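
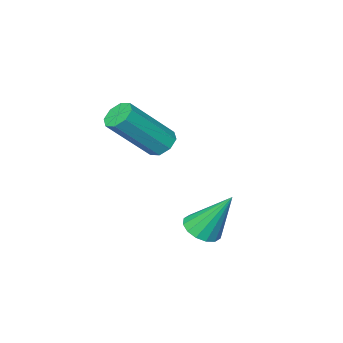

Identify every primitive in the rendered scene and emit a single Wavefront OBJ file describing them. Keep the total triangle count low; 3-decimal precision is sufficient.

v -0.982 -2.742 2.204
v -0.565 -2.813 1.807
v 0.819 -3.25 3.339
v 0.402 -3.178 3.736
v -0.593 -2.394 1.951
v 0.792 -2.831 3.483
v -0.848 -2.179 2.244
v 0.536 -2.615 3.775
v -1.182 -2.293 2.513
v 0.202 -2.73 4.044
v -1.399 -2.67 2.601
v -0.015 -3.107 4.133
v -1.372 -3.089 2.457
v 0.013 -3.526 3.989
v -1.116 -3.305 2.165
v 0.268 -3.741 3.696
v -0.782 -3.19 1.896
v 0.602 -3.627 3.427
v 0.112 0.515 0.276
v 0.67 0.302 0.559
v -0.352 1.325 1.804
v 0.75 0.605 0.422
v 0.659 0.884 0.247
v 0.422 1.064 0.08
v 0.102 1.097 -0.035
v -0.216 0.974 -0.067
v -0.445 0.728 -0.006
v -0.525 0.425 0.13
v -0.434 0.147 0.305
v -0.197 -0.033 0.473
v 0.123 -0.066 0.588
v 0.44 0.057 0.619
f 2 1 5
f 2 5 3
f 3 5 6
f 3 6 4
f 5 1 7
f 5 7 6
f 6 7 8
f 6 8 4
f 7 1 9
f 7 9 8
f 8 9 10
f 8 10 4
f 9 1 11
f 9 11 10
f 10 11 12
f 10 12 4
f 11 1 13
f 11 13 12
f 12 13 14
f 12 14 4
f 13 1 15
f 13 15 14
f 14 15 16
f 14 16 4
f 15 1 17
f 15 17 16
f 16 17 18
f 16 18 4
f 17 1 2
f 17 2 18
f 18 2 3
f 18 3 4
f 20 19 22
f 20 22 21
f 22 19 23
f 22 23 21
f 23 19 24
f 23 24 21
f 24 19 25
f 24 25 21
f 25 19 26
f 25 26 21
f 26 19 27
f 26 27 21
f 27 19 28
f 27 28 21
f 28 19 29
f 28 29 21
f 29 19 30
f 29 30 21
f 30 19 31
f 30 31 21
f 31 19 32
f 31 32 21
f 32 19 20
f 32 20 21



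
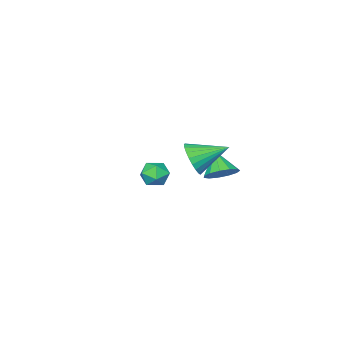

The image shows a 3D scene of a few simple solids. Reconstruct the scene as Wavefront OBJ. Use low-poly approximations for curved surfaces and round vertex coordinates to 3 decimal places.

v 2.971 2.815 0.378
v 3.509 2.996 1.038
v 1.829 3.785 1.042
v 3.589 3.241 0.818
v 3.576 3.422 0.53
v 3.47 3.51 0.22
v 3.289 3.492 -0.066
v 3.059 3.371 -0.285
v 2.816 3.166 -0.403
v 2.596 2.907 -0.402
v 2.434 2.634 -0.282
v 2.354 2.388 -0.062
v 2.367 2.208 0.225
v 2.473 2.12 0.536
v 2.654 2.137 0.822
v 2.884 2.258 1.041
v 3.127 2.464 1.158
v 3.346 2.723 1.157
v 1.447 2.973 -0.991
v 1.93 3.347 -0.49
v 1.093 2.167 -0.049
v 1.537 3.553 -0.462
v 1.115 3.575 -0.602
v 0.798 3.406 -0.865
v 0.687 3.099 -1.169
v 0.818 2.753 -1.416
v 1.148 2.477 -1.528
v 1.573 2.358 -1.47
v 1.958 2.435 -1.26
v 2.181 2.682 -0.965
v 2.17 3.022 -0.678
v -0.33 -2.12 -3.64
v 0.434 -2.17 -3.779
v -0.454 -3.35 -3.881
v 0.31 -3.4 -4.02
v 0.053 -3.269 -3.297
v 0.13 -2.51 -3.148
v -0.15 -3.01 -4.512
v -0.073 -2.251 -4.363
v 0.545 -2.72 -4.318
v 0.671 -2.88 -3.567
v -0.691 -2.64 -4.093
v -0.565 -2.8 -3.342
f 2 1 4
f 2 4 3
f 4 1 5
f 4 5 3
f 5 1 6
f 5 6 3
f 6 1 7
f 6 7 3
f 7 1 8
f 7 8 3
f 8 1 9
f 8 9 3
f 9 1 10
f 9 10 3
f 10 1 11
f 10 11 3
f 11 1 12
f 11 12 3
f 12 1 13
f 12 13 3
f 13 1 14
f 13 14 3
f 14 1 15
f 14 15 3
f 15 1 16
f 15 16 3
f 16 1 17
f 16 17 3
f 17 1 18
f 17 18 3
f 18 1 2
f 18 2 3
f 20 19 22
f 20 22 21
f 22 19 23
f 22 23 21
f 23 19 24
f 23 24 21
f 24 19 25
f 24 25 21
f 25 19 26
f 25 26 21
f 26 19 27
f 26 27 21
f 27 19 28
f 27 28 21
f 28 19 29
f 28 29 21
f 29 19 30
f 29 30 21
f 30 19 31
f 30 31 21
f 31 19 20
f 31 20 21
f 32 43 37
f 32 37 33
f 32 33 39
f 32 39 42
f 32 42 43
f 33 37 41
f 37 43 36
f 43 42 34
f 42 39 38
f 39 33 40
f 35 41 36
f 35 36 34
f 35 34 38
f 35 38 40
f 35 40 41
f 36 41 37
f 34 36 43
f 38 34 42
f 40 38 39
f 41 40 33



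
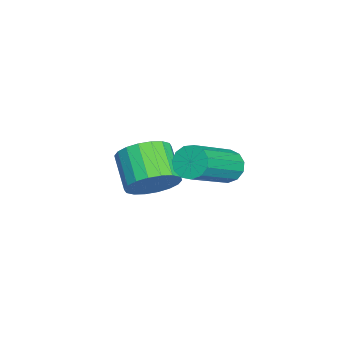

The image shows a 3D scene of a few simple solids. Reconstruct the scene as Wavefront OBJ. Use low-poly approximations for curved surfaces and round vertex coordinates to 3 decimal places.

v -2.287 -0.539 -3.614
v -1.74 -0.996 -3.048
v -2.847 -1.419 -2.32
v -3.393 -0.961 -2.886
v -1.765 -0.632 -2.874
v -2.872 -1.054 -2.146
v -1.893 -0.248 -2.846
v -3 -0.671 -2.119
v -2.099 0.077 -2.971
v -3.206 -0.345 -2.243
v -2.342 0.281 -3.223
v -3.449 -0.141 -2.495
v -2.575 0.322 -3.552
v -3.681 -0.1 -2.824
v -2.75 0.193 -3.893
v -3.856 -0.229 -3.166
v -2.833 -0.081 -4.18
v -3.94 -0.504 -3.452
v -2.808 -0.446 -4.354
v -3.915 -0.868 -3.626
v -2.68 -0.829 -4.381
v -3.787 -1.252 -3.654
v -2.474 -1.155 -4.257
v -3.581 -1.577 -3.529
v -2.231 -1.359 -4.005
v -3.338 -1.781 -3.277
v -1.999 -1.4 -3.676
v -3.105 -1.822 -2.948
v -1.824 -1.271 -3.334
v -2.93 -1.693 -2.607
v -0.836 1.78 -1.459
v -0.524 2.292 -1.433
v 0.948 1.332 -0.194
v 0.636 0.82 -0.221
v -0.74 2.298 -1.173
v 0.732 1.338 0.066
v -0.986 2.14 -1.003
v 0.486 1.18 0.236
v -1.184 1.867 -0.979
v 0.288 0.907 0.26
v -1.272 1.567 -1.107
v 0.2 0.607 0.132
v -1.221 1.334 -1.347
v 0.25 0.374 -0.108
v -1.049 1.243 -1.623
v 0.423 0.283 -0.384
v -0.808 1.323 -1.847
v 0.664 0.363 -0.608
v -0.577 1.547 -1.948
v 0.895 0.587 -0.709
v -0.427 1.846 -1.894
v 1.045 0.886 -0.655
v -0.408 2.123 -1.702
v 1.064 1.164 -0.463
f 2 1 5
f 2 5 3
f 3 5 6
f 3 6 4
f 5 1 7
f 5 7 6
f 6 7 8
f 6 8 4
f 7 1 9
f 7 9 8
f 8 9 10
f 8 10 4
f 9 1 11
f 9 11 10
f 10 11 12
f 10 12 4
f 11 1 13
f 11 13 12
f 12 13 14
f 12 14 4
f 13 1 15
f 13 15 14
f 14 15 16
f 14 16 4
f 15 1 17
f 15 17 16
f 16 17 18
f 16 18 4
f 17 1 19
f 17 19 18
f 18 19 20
f 18 20 4
f 19 1 21
f 19 21 20
f 20 21 22
f 20 22 4
f 21 1 23
f 21 23 22
f 22 23 24
f 22 24 4
f 23 1 25
f 23 25 24
f 24 25 26
f 24 26 4
f 25 1 27
f 25 27 26
f 26 27 28
f 26 28 4
f 27 1 29
f 27 29 28
f 28 29 30
f 28 30 4
f 29 1 2
f 29 2 30
f 30 2 3
f 30 3 4
f 32 31 35
f 32 35 33
f 33 35 36
f 33 36 34
f 35 31 37
f 35 37 36
f 36 37 38
f 36 38 34
f 37 31 39
f 37 39 38
f 38 39 40
f 38 40 34
f 39 31 41
f 39 41 40
f 40 41 42
f 40 42 34
f 41 31 43
f 41 43 42
f 42 43 44
f 42 44 34
f 43 31 45
f 43 45 44
f 44 45 46
f 44 46 34
f 45 31 47
f 45 47 46
f 46 47 48
f 46 48 34
f 47 31 49
f 47 49 48
f 48 49 50
f 48 50 34
f 49 31 51
f 49 51 50
f 50 51 52
f 50 52 34
f 51 31 53
f 51 53 52
f 52 53 54
f 52 54 34
f 53 31 32
f 53 32 54
f 54 32 33
f 54 33 34



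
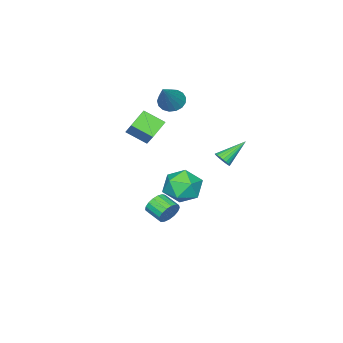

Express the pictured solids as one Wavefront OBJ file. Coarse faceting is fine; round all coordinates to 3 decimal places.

v 1.101 -0.243 -3.495
v 1.477 -0.112 -2.944
v 1.355 -1.065 -2.634
v 0.979 -1.197 -3.185
v 1.173 -0.042 -2.849
v 1.052 -0.996 -2.539
v 0.853 -0.019 -2.903
v 0.731 -0.973 -2.593
v 0.59 -0.047 -3.092
v 0.468 -1 -2.782
v 0.443 -0.12 -3.373
v 0.322 -1.073 -3.063
v 0.448 -0.221 -3.683
v 0.326 -1.174 -3.373
v 0.601 -0.327 -3.949
v 0.48 -1.281 -3.639
v 0.87 -0.414 -4.111
v 0.748 -1.368 -3.801
v 1.191 -0.462 -4.133
v 1.07 -1.416 -3.822
v 1.492 -0.46 -4.008
v 1.37 -1.413 -3.698
v 1.703 -0.408 -3.765
v 1.581 -1.361 -3.455
v 1.776 -0.318 -3.461
v 1.654 -1.272 -3.151
v 1.694 -0.211 -3.165
v 1.573 -1.165 -2.855
v 3.05 3.254 1.089
v 3.756 3.505 0.367
v 3.724 1.715 1.213
v 4.43 1.966 0.491
v 4.467 2.41 1.432
v 4.05 3.361 1.356
v 3.43 1.859 0.224
v 3.013 2.81 0.148
v 3.991 2.643 -0.167
v 4.632 2.984 0.579
v 2.848 2.236 1.001
v 3.489 2.577 1.747
v -2.925 -3.257 1.703
v -2.405 -3.694 1.385
v -1.555 -2.743 3.237
v -2.354 -3.373 1.231
v -2.433 -3.026 1.186
v -2.625 -2.732 1.259
v -2.886 -2.558 1.434
v -3.156 -2.544 1.67
v -3.373 -2.693 1.914
v -3.487 -2.972 2.109
v -3.473 -3.315 2.212
v -3.333 -3.646 2.198
v -3.1 -3.887 2.07
v -2.827 -3.984 1.858
v -2.576 -3.914 1.611
v -0.593 1.671 0.203
v -0.267 1.766 0.584
v -1.807 2.169 1.117
v -0.269 1.951 0.481
v -0.327 2.088 0.329
v -0.431 2.153 0.156
v -0.562 2.134 -0.009
v -0.699 2.036 -0.137
v -0.818 1.875 -0.207
v -0.897 1.678 -0.206
v -0.924 1.48 -0.134
v -0.894 1.316 -0.004
v -0.811 1.212 0.162
v -0.691 1.189 0.335
v -0.553 1.248 0.485
v -0.423 1.381 0.586
v -0.321 1.564 0.621
v 1.031 -3.016 1.236
v -0.008 -3.075 1.792
v 0.635 -1.989 0.603
v -0.404 -2.048 1.16
v 1.484 -2.272 2.16
v 0.445 -2.331 2.717
v 1.088 -1.245 1.528
v 0.049 -1.304 2.084
f 2 1 5
f 2 5 3
f 3 5 6
f 3 6 4
f 5 1 7
f 5 7 6
f 6 7 8
f 6 8 4
f 7 1 9
f 7 9 8
f 8 9 10
f 8 10 4
f 9 1 11
f 9 11 10
f 10 11 12
f 10 12 4
f 11 1 13
f 11 13 12
f 12 13 14
f 12 14 4
f 13 1 15
f 13 15 14
f 14 15 16
f 14 16 4
f 15 1 17
f 15 17 16
f 16 17 18
f 16 18 4
f 17 1 19
f 17 19 18
f 18 19 20
f 18 20 4
f 19 1 21
f 19 21 20
f 20 21 22
f 20 22 4
f 21 1 23
f 21 23 22
f 22 23 24
f 22 24 4
f 23 1 25
f 23 25 24
f 24 25 26
f 24 26 4
f 25 1 27
f 25 27 26
f 26 27 28
f 26 28 4
f 27 1 2
f 27 2 28
f 28 2 3
f 28 3 4
f 29 40 34
f 29 34 30
f 29 30 36
f 29 36 39
f 29 39 40
f 30 34 38
f 34 40 33
f 40 39 31
f 39 36 35
f 36 30 37
f 32 38 33
f 32 33 31
f 32 31 35
f 32 35 37
f 32 37 38
f 33 38 34
f 31 33 40
f 35 31 39
f 37 35 36
f 38 37 30
f 42 41 44
f 42 44 43
f 44 41 45
f 44 45 43
f 45 41 46
f 45 46 43
f 46 41 47
f 46 47 43
f 47 41 48
f 47 48 43
f 48 41 49
f 48 49 43
f 49 41 50
f 49 50 43
f 50 41 51
f 50 51 43
f 51 41 52
f 51 52 43
f 52 41 53
f 52 53 43
f 53 41 54
f 53 54 43
f 54 41 55
f 54 55 43
f 55 41 42
f 55 42 43
f 57 56 59
f 57 59 58
f 59 56 60
f 59 60 58
f 60 56 61
f 60 61 58
f 61 56 62
f 61 62 58
f 62 56 63
f 62 63 58
f 63 56 64
f 63 64 58
f 64 56 65
f 64 65 58
f 65 56 66
f 65 66 58
f 66 56 67
f 66 67 58
f 67 56 68
f 67 68 58
f 68 56 69
f 68 69 58
f 69 56 70
f 69 70 58
f 70 56 71
f 70 71 58
f 71 56 72
f 71 72 58
f 72 56 57
f 72 57 58
f 74 76 73
f 77 74 73
f 73 76 75
f 75 77 73
f 74 80 76
f 78 74 77
f 78 80 74
f 76 80 75
f 79 77 75
f 75 80 79
f 79 78 77
f 80 78 79



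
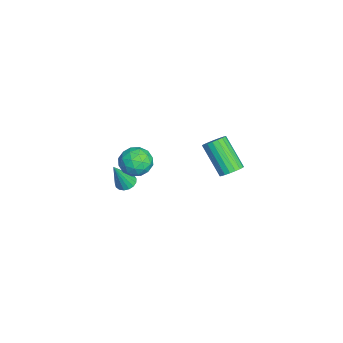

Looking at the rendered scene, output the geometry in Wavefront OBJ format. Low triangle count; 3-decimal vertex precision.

v 1.381 -0.916 2.153
v 2.053 -0.555 2.677
v 2.107 -2.225 2.123
v 2.779 -1.864 2.647
v 1.94 -2.011 3.008
v 1.491 -1.202 3.026
v 2.669 -1.578 1.774
v 2.22 -0.769 1.792
v 2.849 -0.964 2.443
v 2.398 -1.232 3.205
v 1.762 -1.548 1.595
v 1.311 -1.816 2.357
v 1.653 -0.621 2.417
v 2.507 -2.159 2.383
v 2.013 -2.246 2.594
v 2.408 -2.034 2.902
v 1.323 -1.001 2.623
v 1.718 -0.789 2.931
v 1.651 -1.644 3.125
v 2.442 -1.991 1.869
v 2.837 -1.779 2.177
v 1.752 -0.746 1.898
v 2.147 -0.534 2.206
v 2.509 -1.136 1.675
v 2.516 -0.649 2.588
v 2.943 -1.418 2.57
v 2.878 -1.25 2.057
v 2.615 -0.775 2.068
v 2.251 -0.806 3.036
v 2.678 -1.576 3.019
v 2.184 -1.662 3.23
v 1.921 -1.186 3.241
v 2.719 -1.047 2.898
v 1.482 -1.204 1.781
v 1.909 -1.974 1.764
v 2.239 -1.594 1.559
v 1.976 -1.118 1.57
v 1.217 -1.362 2.23
v 1.644 -2.131 2.212
v 1.545 -2.005 2.732
v 1.282 -1.53 2.743
v 1.441 -1.733 1.902
v 2.315 3.312 1.84
v 2.777 3.473 2.268
v 1.707 2.609 3.748
v 1.245 2.448 3.32
v 2.6 3.702 2.274
v 1.53 2.839 3.754
v 2.368 3.854 2.195
v 1.297 2.99 3.674
v 2.124 3.899 2.045
v 1.054 3.035 3.524
v 1.919 3.827 1.854
v 0.849 2.963 3.334
v 1.792 3.653 1.661
v 0.722 2.789 3.14
v 1.768 3.412 1.503
v 0.698 2.548 2.983
v 1.853 3.151 1.412
v 0.783 2.287 2.892
v 2.03 2.921 1.406
v 0.96 2.058 2.886
v 2.263 2.77 1.486
v 1.192 1.906 2.965
v 2.506 2.725 1.636
v 1.436 1.861 3.115
v 2.711 2.797 1.826
v 1.641 1.933 3.306
v 2.838 2.971 2.02
v 1.768 2.107 3.499
v 2.862 3.212 2.177
v 1.792 2.348 3.657
v -4.247 -2.109 -4.547
v -3.803 -2.452 -4.81
v -3.713 -2.731 -2.833
v -3.67 -2.192 -4.757
v -3.67 -1.913 -4.656
v -3.801 -1.679 -4.53
v -4.035 -1.544 -4.408
v -4.318 -1.538 -4.318
v -4.584 -1.663 -4.28
v -4.774 -1.89 -4.303
v -4.842 -2.168 -4.383
v -4.775 -2.432 -4.499
v -4.586 -2.622 -4.627
v -4.32 -2.695 -4.737
v -4.037 -2.634 -4.803
f 1 38 17
f 38 12 41
f 17 41 6
f 38 41 17
f 1 17 13
f 17 6 18
f 13 18 2
f 17 18 13
f 1 13 22
f 13 2 23
f 22 23 8
f 13 23 22
f 1 22 34
f 22 8 37
f 34 37 11
f 22 37 34
f 1 34 38
f 34 11 42
f 38 42 12
f 34 42 38
f 2 18 29
f 18 6 32
f 29 32 10
f 18 32 29
f 6 41 19
f 41 12 40
f 19 40 5
f 41 40 19
f 12 42 39
f 42 11 35
f 39 35 3
f 42 35 39
f 11 37 36
f 37 8 24
f 36 24 7
f 37 24 36
f 8 23 28
f 23 2 25
f 28 25 9
f 23 25 28
f 4 30 16
f 30 10 31
f 16 31 5
f 30 31 16
f 4 16 14
f 16 5 15
f 14 15 3
f 16 15 14
f 4 14 21
f 14 3 20
f 21 20 7
f 14 20 21
f 4 21 26
f 21 7 27
f 26 27 9
f 21 27 26
f 4 26 30
f 26 9 33
f 30 33 10
f 26 33 30
f 5 31 19
f 31 10 32
f 19 32 6
f 31 32 19
f 3 15 39
f 15 5 40
f 39 40 12
f 15 40 39
f 7 20 36
f 20 3 35
f 36 35 11
f 20 35 36
f 9 27 28
f 27 7 24
f 28 24 8
f 27 24 28
f 10 33 29
f 33 9 25
f 29 25 2
f 33 25 29
f 44 43 47
f 44 47 45
f 45 47 48
f 45 48 46
f 47 43 49
f 47 49 48
f 48 49 50
f 48 50 46
f 49 43 51
f 49 51 50
f 50 51 52
f 50 52 46
f 51 43 53
f 51 53 52
f 52 53 54
f 52 54 46
f 53 43 55
f 53 55 54
f 54 55 56
f 54 56 46
f 55 43 57
f 55 57 56
f 56 57 58
f 56 58 46
f 57 43 59
f 57 59 58
f 58 59 60
f 58 60 46
f 59 43 61
f 59 61 60
f 60 61 62
f 60 62 46
f 61 43 63
f 61 63 62
f 62 63 64
f 62 64 46
f 63 43 65
f 63 65 64
f 64 65 66
f 64 66 46
f 65 43 67
f 65 67 66
f 66 67 68
f 66 68 46
f 67 43 69
f 67 69 68
f 68 69 70
f 68 70 46
f 69 43 71
f 69 71 70
f 70 71 72
f 70 72 46
f 71 43 44
f 71 44 72
f 72 44 45
f 72 45 46
f 74 73 76
f 74 76 75
f 76 73 77
f 76 77 75
f 77 73 78
f 77 78 75
f 78 73 79
f 78 79 75
f 79 73 80
f 79 80 75
f 80 73 81
f 80 81 75
f 81 73 82
f 81 82 75
f 82 73 83
f 82 83 75
f 83 73 84
f 83 84 75
f 84 73 85
f 84 85 75
f 85 73 86
f 85 86 75
f 86 73 87
f 86 87 75
f 87 73 74
f 87 74 75



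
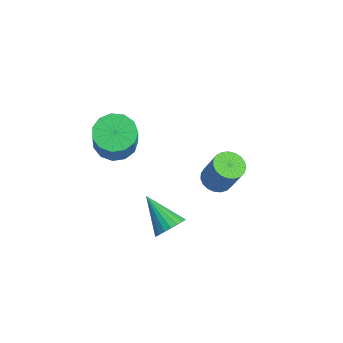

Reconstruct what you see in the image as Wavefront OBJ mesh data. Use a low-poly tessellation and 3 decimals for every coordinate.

v -2.343 0.369 -2.111
v -1.792 0.537 -2.389
v -1.185 0.759 -1.046
v -1.737 0.591 -0.769
v -1.918 0.771 -2.37
v -1.311 0.992 -1.028
v -2.117 0.935 -2.307
v -1.51 1.157 -0.965
v -2.356 1.001 -2.21
v -1.749 1.223 -0.868
v -2.593 0.958 -2.096
v -1.986 1.18 -0.754
v -2.786 0.814 -1.985
v -2.179 1.036 -0.642
v -2.903 0.592 -1.895
v -2.296 0.814 -0.553
v -2.923 0.332 -1.843
v -2.316 0.554 -0.5
v -2.843 0.078 -1.837
v -2.236 0.3 -0.495
v -2.677 -0.125 -1.879
v -2.07 0.097 -0.536
v -2.453 -0.243 -1.961
v -1.846 -0.021 -0.618
v -2.21 -0.255 -2.069
v -1.603 -0.034 -0.726
v -1.99 -0.159 -2.184
v -1.383 0.062 -0.841
v -1.831 0.028 -2.286
v -1.224 0.25 -0.944
v -1.761 0.274 -2.359
v -1.154 0.496 -1.016
v 0.645 -2.826 -0.803
v 0.985 -2.729 -0.27
v -0.605 -3.214 0.063
v 0.88 -2.488 -0.313
v 0.735 -2.306 -0.442
v 0.574 -2.214 -0.633
v 0.425 -2.227 -0.853
v 0.315 -2.345 -1.065
v 0.262 -2.545 -1.231
v 0.275 -2.794 -1.324
v 0.352 -3.049 -1.327
v 0.48 -3.265 -1.239
v 0.636 -3.406 -1.075
v 0.794 -3.446 -0.865
v 0.927 -3.379 -0.644
v 1.01 -3.216 -0.451
v 1.031 -2.986 -0.318
v -4.355 -2.848 -0.355
v -3.633 -2.762 -0.776
v -2.584 -3.187 0.933
v -3.305 -3.272 1.355
v -3.739 -2.334 -0.605
v -2.69 -2.758 1.104
v -4.041 -2.069 -0.354
v -2.991 -2.493 1.355
v -4.442 -2.051 -0.103
v -3.392 -2.475 1.606
v -4.815 -2.286 0.068
v -3.766 -2.71 1.777
v -5.042 -2.7 0.104
v -3.993 -3.124 1.814
v -5.051 -3.16 -0.004
v -4.002 -3.584 1.705
v -4.839 -3.522 -0.224
v -3.79 -3.946 1.485
v -4.473 -3.669 -0.486
v -3.424 -4.093 1.223
v -4.07 -3.556 -0.705
v -3.02 -3.98 1.004
v -3.756 -3.218 -0.814
v -2.707 -3.642 0.895
f 2 1 5
f 2 5 3
f 3 5 6
f 3 6 4
f 5 1 7
f 5 7 6
f 6 7 8
f 6 8 4
f 7 1 9
f 7 9 8
f 8 9 10
f 8 10 4
f 9 1 11
f 9 11 10
f 10 11 12
f 10 12 4
f 11 1 13
f 11 13 12
f 12 13 14
f 12 14 4
f 13 1 15
f 13 15 14
f 14 15 16
f 14 16 4
f 15 1 17
f 15 17 16
f 16 17 18
f 16 18 4
f 17 1 19
f 17 19 18
f 18 19 20
f 18 20 4
f 19 1 21
f 19 21 20
f 20 21 22
f 20 22 4
f 21 1 23
f 21 23 22
f 22 23 24
f 22 24 4
f 23 1 25
f 23 25 24
f 24 25 26
f 24 26 4
f 25 1 27
f 25 27 26
f 26 27 28
f 26 28 4
f 27 1 29
f 27 29 28
f 28 29 30
f 28 30 4
f 29 1 31
f 29 31 30
f 30 31 32
f 30 32 4
f 31 1 2
f 31 2 32
f 32 2 3
f 32 3 4
f 34 33 36
f 34 36 35
f 36 33 37
f 36 37 35
f 37 33 38
f 37 38 35
f 38 33 39
f 38 39 35
f 39 33 40
f 39 40 35
f 40 33 41
f 40 41 35
f 41 33 42
f 41 42 35
f 42 33 43
f 42 43 35
f 43 33 44
f 43 44 35
f 44 33 45
f 44 45 35
f 45 33 46
f 45 46 35
f 46 33 47
f 46 47 35
f 47 33 48
f 47 48 35
f 48 33 49
f 48 49 35
f 49 33 34
f 49 34 35
f 51 50 54
f 51 54 52
f 52 54 55
f 52 55 53
f 54 50 56
f 54 56 55
f 55 56 57
f 55 57 53
f 56 50 58
f 56 58 57
f 57 58 59
f 57 59 53
f 58 50 60
f 58 60 59
f 59 60 61
f 59 61 53
f 60 50 62
f 60 62 61
f 61 62 63
f 61 63 53
f 62 50 64
f 62 64 63
f 63 64 65
f 63 65 53
f 64 50 66
f 64 66 65
f 65 66 67
f 65 67 53
f 66 50 68
f 66 68 67
f 67 68 69
f 67 69 53
f 68 50 70
f 68 70 69
f 69 70 71
f 69 71 53
f 70 50 72
f 70 72 71
f 71 72 73
f 71 73 53
f 72 50 51
f 72 51 73
f 73 51 52
f 73 52 53



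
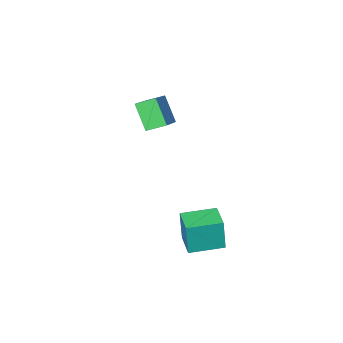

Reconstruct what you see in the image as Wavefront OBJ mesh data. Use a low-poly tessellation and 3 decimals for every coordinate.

v -1.884 1.903 -3.814
v -1.787 1.841 -1.987
v -1.297 3.251 -3.799
v -1.2 3.189 -1.972
v -0.2 1.171 -3.928
v -0.103 1.109 -2.101
v 0.387 2.519 -3.913
v 0.484 2.457 -2.086
v -3.033 -4.363 2.259
v -1.704 -3.234 3.175
v -2.969 -3.319 0.88
v -1.64 -2.19 1.797
v -2.2 -4.99 1.823
v -0.871 -3.861 2.74
v -2.136 -3.946 0.445
v -0.807 -2.817 1.361
f 2 4 1
f 5 2 1
f 1 4 3
f 3 5 1
f 2 8 4
f 6 2 5
f 6 8 2
f 4 8 3
f 7 5 3
f 3 8 7
f 7 6 5
f 8 6 7
f 10 12 9
f 13 10 9
f 9 12 11
f 11 13 9
f 10 16 12
f 14 10 13
f 14 16 10
f 12 16 11
f 15 13 11
f 11 16 15
f 15 14 13
f 16 14 15



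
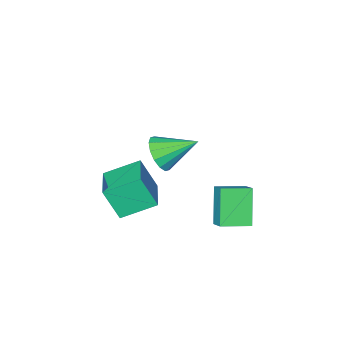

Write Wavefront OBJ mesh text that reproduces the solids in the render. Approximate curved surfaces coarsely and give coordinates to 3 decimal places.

v 0.875 1.557 2.858
v 1.319 1.34 3.704
v -0.375 2.683 3.802
v 1.56 1.752 3.531
v 1.617 2.111 3.177
v 1.475 2.322 2.738
v 1.172 2.328 2.331
v 0.79 2.127 2.065
v 0.43 1.773 2.011
v 0.19 1.361 2.185
v 0.133 1.002 2.538
v 0.275 0.791 2.977
v 0.578 0.785 3.384
v 0.96 0.986 3.65
v -4.142 1.554 -2.173
v -3.827 2.404 -1.55
v -3.361 2.496 -3.855
v -3.046 3.346 -3.232
v -2.794 0.874 -1.928
v -2.479 1.724 -1.305
v -2.013 1.816 -3.61
v -1.698 2.666 -2.987
v -1.145 -1.297 -2.489
v -0.697 -1.998 -0.848
v 0.047 0.306 -2.129
v 0.495 -0.395 -0.488
v 0.345 -2.225 -3.292
v 0.793 -2.926 -1.651
v 1.537 -0.622 -2.932
v 1.985 -1.323 -1.291
f 2 1 4
f 2 4 3
f 4 1 5
f 4 5 3
f 5 1 6
f 5 6 3
f 6 1 7
f 6 7 3
f 7 1 8
f 7 8 3
f 8 1 9
f 8 9 3
f 9 1 10
f 9 10 3
f 10 1 11
f 10 11 3
f 11 1 12
f 11 12 3
f 12 1 13
f 12 13 3
f 13 1 14
f 13 14 3
f 14 1 2
f 14 2 3
f 16 18 15
f 19 16 15
f 15 18 17
f 17 19 15
f 16 22 18
f 20 16 19
f 20 22 16
f 18 22 17
f 21 19 17
f 17 22 21
f 21 20 19
f 22 20 21
f 24 26 23
f 27 24 23
f 23 26 25
f 25 27 23
f 24 30 26
f 28 24 27
f 28 30 24
f 26 30 25
f 29 27 25
f 25 30 29
f 29 28 27
f 30 28 29



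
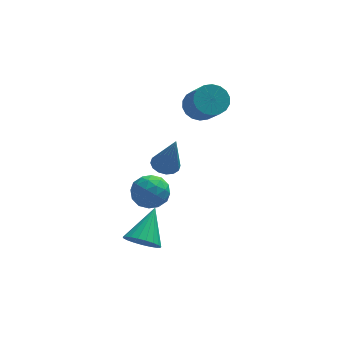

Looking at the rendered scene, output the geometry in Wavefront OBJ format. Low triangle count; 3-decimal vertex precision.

v 0.704 0.225 1.262
v 1.357 0.587 1.196
v 1.176 -0.245 3.338
v 1.105 0.857 1.314
v 0.744 0.957 1.419
v 0.374 0.862 1.482
v 0.091 0.595 1.485
v -0.027 0.23 1.43
v 0.05 -0.137 1.329
v 0.303 -0.407 1.21
v 0.663 -0.507 1.106
v 1.034 -0.412 1.043
v 1.317 -0.145 1.039
v 1.435 0.22 1.095
v 2.893 4.438 2.273
v 3.561 4.049 1.721
v 3.955 2.573 3.234
v 3.287 2.962 3.787
v 3.778 4.336 1.943
v 4.172 2.86 3.457
v 3.82 4.642 2.232
v 4.214 3.166 3.745
v 3.678 4.908 2.528
v 4.072 3.432 4.041
v 3.381 5.081 2.774
v 3.775 3.605 4.287
v 2.987 5.127 2.921
v 3.381 3.651 4.434
v 2.575 5.036 2.939
v 2.968 3.56 4.453
v 2.225 4.827 2.826
v 2.619 3.351 4.339
v 2.008 4.54 2.603
v 2.402 3.064 4.117
v 1.966 4.234 2.315
v 2.36 2.758 3.828
v 2.108 3.968 2.019
v 2.502 2.492 3.532
v 2.405 3.795 1.773
v 2.799 2.319 3.286
v 2.799 3.749 1.626
v 3.193 2.273 3.139
v 3.212 3.84 1.607
v 3.605 2.364 3.121
v 0.017 3.477 -2.621
v 0.777 2.951 -2.056
v -0.477 1.969 -3.364
v 0.283 1.443 -2.799
v -0.576 1.862 -2.291
v -0.271 2.794 -1.831
v 0.571 2.126 -3.589
v 0.876 3.058 -3.129
v 1.119 2.116 -2.655
v 0.41 1.952 -1.852
v -0.11 2.968 -3.568
v -0.819 2.804 -2.765
v 0.44 3.347 -2.273
v -0.14 1.573 -3.147
v -0.645 1.82 -2.848
v -0.198 1.51 -2.516
v -0.176 3.254 -2.141
v 0.271 2.945 -1.809
v -0.524 2.305 -1.947
v 0.029 1.975 -3.611
v 0.476 1.666 -3.279
v 0.498 3.41 -2.904
v 0.945 3.1 -2.572
v 0.824 2.615 -3.473
v 1.088 2.546 -2.293
v 0.798 1.66 -2.73
v 0.967 2.061 -3.194
v 1.146 2.609 -2.924
v 0.671 2.45 -1.822
v 0.381 1.564 -2.259
v -0.124 1.81 -1.959
v 0.055 2.358 -1.689
v 0.873 1.959 -2.173
v -0.081 3.356 -3.161
v -0.371 2.47 -3.598
v 0.245 2.562 -3.731
v 0.424 3.11 -3.461
v -0.498 3.26 -2.69
v -0.788 2.374 -3.127
v -0.846 2.311 -2.496
v -0.667 2.859 -2.226
v -0.573 2.961 -3.247
v -0.7 -2.442 -2.289
v -0.289 -2.013 -3.056
v 0.08 -0.938 -1.031
v -0.651 -1.835 -3.044
v -1.021 -1.762 -2.902
v -1.336 -1.807 -2.654
v -1.541 -1.961 -2.342
v -1.6 -2.199 -2.022
v -1.504 -2.478 -1.747
v -1.268 -2.751 -1.567
v -0.935 -2.971 -1.511
v -0.561 -3.099 -1.59
v -0.21 -3.114 -1.789
v 0.055 -3.012 -2.075
v 0.19 -2.812 -2.398
v 0.171 -2.548 -2.703
v 0.002 -2.265 -2.935
f 2 1 4
f 2 4 3
f 4 1 5
f 4 5 3
f 5 1 6
f 5 6 3
f 6 1 7
f 6 7 3
f 7 1 8
f 7 8 3
f 8 1 9
f 8 9 3
f 9 1 10
f 9 10 3
f 10 1 11
f 10 11 3
f 11 1 12
f 11 12 3
f 12 1 13
f 12 13 3
f 13 1 14
f 13 14 3
f 14 1 2
f 14 2 3
f 16 15 19
f 16 19 17
f 17 19 20
f 17 20 18
f 19 15 21
f 19 21 20
f 20 21 22
f 20 22 18
f 21 15 23
f 21 23 22
f 22 23 24
f 22 24 18
f 23 15 25
f 23 25 24
f 24 25 26
f 24 26 18
f 25 15 27
f 25 27 26
f 26 27 28
f 26 28 18
f 27 15 29
f 27 29 28
f 28 29 30
f 28 30 18
f 29 15 31
f 29 31 30
f 30 31 32
f 30 32 18
f 31 15 33
f 31 33 32
f 32 33 34
f 32 34 18
f 33 15 35
f 33 35 34
f 34 35 36
f 34 36 18
f 35 15 37
f 35 37 36
f 36 37 38
f 36 38 18
f 37 15 39
f 37 39 38
f 38 39 40
f 38 40 18
f 39 15 41
f 39 41 40
f 40 41 42
f 40 42 18
f 41 15 43
f 41 43 42
f 42 43 44
f 42 44 18
f 43 15 16
f 43 16 44
f 44 16 17
f 44 17 18
f 45 82 61
f 82 56 85
f 61 85 50
f 82 85 61
f 45 61 57
f 61 50 62
f 57 62 46
f 61 62 57
f 45 57 66
f 57 46 67
f 66 67 52
f 57 67 66
f 45 66 78
f 66 52 81
f 78 81 55
f 66 81 78
f 45 78 82
f 78 55 86
f 82 86 56
f 78 86 82
f 46 62 73
f 62 50 76
f 73 76 54
f 62 76 73
f 50 85 63
f 85 56 84
f 63 84 49
f 85 84 63
f 56 86 83
f 86 55 79
f 83 79 47
f 86 79 83
f 55 81 80
f 81 52 68
f 80 68 51
f 81 68 80
f 52 67 72
f 67 46 69
f 72 69 53
f 67 69 72
f 48 74 60
f 74 54 75
f 60 75 49
f 74 75 60
f 48 60 58
f 60 49 59
f 58 59 47
f 60 59 58
f 48 58 65
f 58 47 64
f 65 64 51
f 58 64 65
f 48 65 70
f 65 51 71
f 70 71 53
f 65 71 70
f 48 70 74
f 70 53 77
f 74 77 54
f 70 77 74
f 49 75 63
f 75 54 76
f 63 76 50
f 75 76 63
f 47 59 83
f 59 49 84
f 83 84 56
f 59 84 83
f 51 64 80
f 64 47 79
f 80 79 55
f 64 79 80
f 53 71 72
f 71 51 68
f 72 68 52
f 71 68 72
f 54 77 73
f 77 53 69
f 73 69 46
f 77 69 73
f 88 87 90
f 88 90 89
f 90 87 91
f 90 91 89
f 91 87 92
f 91 92 89
f 92 87 93
f 92 93 89
f 93 87 94
f 93 94 89
f 94 87 95
f 94 95 89
f 95 87 96
f 95 96 89
f 96 87 97
f 96 97 89
f 97 87 98
f 97 98 89
f 98 87 99
f 98 99 89
f 99 87 100
f 99 100 89
f 100 87 101
f 100 101 89
f 101 87 102
f 101 102 89
f 102 87 103
f 102 103 89
f 103 87 88
f 103 88 89



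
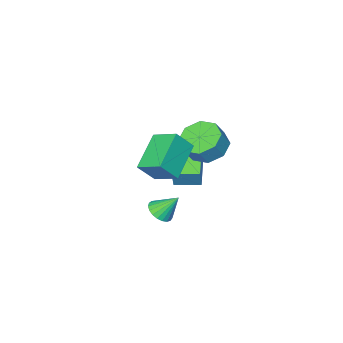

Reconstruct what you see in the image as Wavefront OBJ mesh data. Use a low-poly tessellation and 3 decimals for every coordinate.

v 1.255 -2.436 -3.1
v 1.547 -2.929 -2.648
v 0.685 -1.764 -2
v 1.766 -2.719 -2.663
v 1.897 -2.46 -2.754
v 1.916 -2.197 -2.904
v 1.821 -1.976 -3.089
v 1.628 -1.834 -3.275
v 1.371 -1.796 -3.431
v 1.093 -1.869 -3.53
v 0.844 -2.04 -3.555
v 0.665 -2.279 -3.501
v 0.588 -2.546 -3.378
v 0.627 -2.793 -3.207
v 0.774 -2.979 -3.017
v 1.004 -3.071 -2.842
v 1.278 -3.053 -2.712
v -1.485 -4.659 -1.57
v -1.172 -4.4 -0.505
v -2.468 -3.735 -1.504
v -2.154 -3.477 -0.439
v -0.186 -3.223 -2.301
v 0.128 -2.965 -1.236
v -1.168 -2.3 -2.235
v -0.855 -2.041 -1.17
v -0.617 -1.149 1.394
v 0.298 -1.189 0.802
v 0.891 -1.13 1.714
v -0.023 -1.091 2.306
v 0.031 -0.408 0.925
v 0.624 -0.349 1.838
v -0.615 -0.061 1.323
v -0.022 -0.003 2.236
v -1.262 -0.352 1.762
v -0.669 -0.294 2.675
v -1.531 -1.11 1.986
v -0.938 -1.051 2.898
v -1.264 -1.891 1.862
v -0.671 -1.832 2.775
v -0.618 -2.237 1.464
v -0.025 -2.179 2.377
v 0.029 -1.946 1.025
v 0.622 -1.888 1.938
v 1.928 -0.806 2.661
v 2.699 -1.095 3.64
v 1.63 0.474 3.274
v 2.401 0.184 4.254
v 3.539 0.056 1.646
v 4.31 -0.234 2.626
v 3.241 1.335 2.26
v 4.012 1.046 3.239
f 2 1 4
f 2 4 3
f 4 1 5
f 4 5 3
f 5 1 6
f 5 6 3
f 6 1 7
f 6 7 3
f 7 1 8
f 7 8 3
f 8 1 9
f 8 9 3
f 9 1 10
f 9 10 3
f 10 1 11
f 10 11 3
f 11 1 12
f 11 12 3
f 12 1 13
f 12 13 3
f 13 1 14
f 13 14 3
f 14 1 15
f 14 15 3
f 15 1 16
f 15 16 3
f 16 1 17
f 16 17 3
f 17 1 2
f 17 2 3
f 19 21 18
f 22 19 18
f 18 21 20
f 20 22 18
f 19 25 21
f 23 19 22
f 23 25 19
f 21 25 20
f 24 22 20
f 20 25 24
f 24 23 22
f 25 23 24
f 27 26 30
f 27 30 28
f 28 30 31
f 28 31 29
f 30 26 32
f 30 32 31
f 31 32 33
f 31 33 29
f 32 26 34
f 32 34 33
f 33 34 35
f 33 35 29
f 34 26 36
f 34 36 35
f 35 36 37
f 35 37 29
f 36 26 38
f 36 38 37
f 37 38 39
f 37 39 29
f 38 26 40
f 38 40 39
f 39 40 41
f 39 41 29
f 40 26 42
f 40 42 41
f 41 42 43
f 41 43 29
f 42 26 27
f 42 27 43
f 43 27 28
f 43 28 29
f 45 47 44
f 48 45 44
f 44 47 46
f 46 48 44
f 45 51 47
f 49 45 48
f 49 51 45
f 47 51 46
f 50 48 46
f 46 51 50
f 50 49 48
f 51 49 50



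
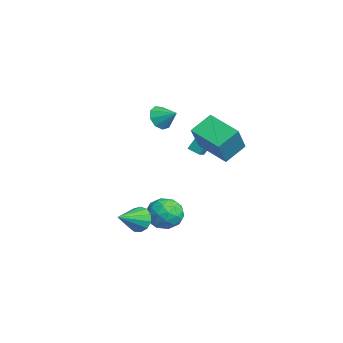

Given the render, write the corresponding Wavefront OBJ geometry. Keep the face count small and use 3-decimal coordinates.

v 2.169 0.509 1.645
v 1.694 1.683 2.467
v 3.759 1.599 1.008
v 3.283 2.773 1.831
v 3.317 -0.193 3.309
v 2.841 0.981 4.132
v 4.906 0.897 2.673
v 4.431 2.071 3.495
v -2.092 0.927 -0.472
v -2.247 2.009 1.262
v -2.711 1.343 -0.787
v -2.867 2.425 0.947
v -1.573 1.475 -0.767
v -1.729 2.557 0.967
v -2.193 1.891 -1.082
v -2.348 2.973 0.652
v -0.409 -0.975 2.782
v 0.24 -1.432 2.479
v 0.369 -0.265 3.378
v 0.118 -0.994 2.116
v -0.25 -0.547 2.065
v -0.693 -0.3 2.35
v -1.003 -0.369 2.837
v -1.035 -0.721 3.298
v -0.775 -1.192 3.518
v -0.343 -1.561 3.394
v 0.058 -1.656 2.984
v 0.431 -0.915 -3.148
v 1.422 -0.424 -2.945
v 1.178 -1.856 -4.515
v 2.169 -1.365 -4.312
v 1.744 -2.101 -3.575
v 1.282 -1.519 -2.73
v 1.318 -0.761 -4.73
v 0.856 -0.179 -3.885
v 1.97 -0.328 -3.922
v 2.234 -1.157 -3.208
v 0.366 -1.123 -4.252
v 0.63 -1.952 -3.538
v 0.861 -0.587 -2.926
v 1.739 -1.693 -4.534
v 1.489 -2.126 -4.1
v 2.072 -1.837 -3.981
v 0.779 -1.231 -2.8
v 1.361 -0.942 -2.68
v 1.551 -1.928 -3.051
v 1.239 -1.338 -4.78
v 1.821 -1.049 -4.66
v 0.528 -0.443 -3.479
v 1.111 -0.154 -3.36
v 1.049 -0.352 -4.409
v 1.766 -0.242 -3.381
v 2.205 -0.795 -4.185
v 1.704 -0.44 -4.431
v 1.433 -0.098 -3.934
v 1.921 -0.729 -2.962
v 2.36 -1.282 -3.765
v 2.11 -1.715 -3.332
v 1.839 -1.373 -2.835
v 2.243 -0.673 -3.536
v 0.24 -0.998 -3.695
v 0.679 -1.551 -4.498
v 0.761 -0.907 -4.625
v 0.49 -0.565 -4.128
v 0.395 -1.485 -3.275
v 0.834 -2.038 -4.079
v 1.167 -2.182 -3.526
v 0.896 -1.84 -3.029
v 0.357 -1.607 -3.924
v 1.177 -2.529 -4.088
v 1.611 -1.973 -3.561
v 2.003 -3.871 -3.352
v 1.195 -2.097 -3.321
v 0.773 -2.358 -3.325
v 0.48 -2.673 -3.571
v 0.408 -2.943 -3.981
v 0.58 -3.08 -4.425
v 0.942 -3.043 -4.762
v 1.378 -2.842 -4.885
v 1.751 -2.542 -4.755
v 1.941 -2.237 -4.414
v 1.889 -2.025 -3.968
f 2 4 1
f 5 2 1
f 1 4 3
f 3 5 1
f 2 8 4
f 6 2 5
f 6 8 2
f 4 8 3
f 7 5 3
f 3 8 7
f 7 6 5
f 8 6 7
f 10 12 9
f 13 10 9
f 9 12 11
f 11 13 9
f 10 16 12
f 14 10 13
f 14 16 10
f 12 16 11
f 15 13 11
f 11 16 15
f 15 14 13
f 16 14 15
f 18 17 20
f 18 20 19
f 20 17 21
f 20 21 19
f 21 17 22
f 21 22 19
f 22 17 23
f 22 23 19
f 23 17 24
f 23 24 19
f 24 17 25
f 24 25 19
f 25 17 26
f 25 26 19
f 26 17 27
f 26 27 19
f 27 17 18
f 27 18 19
f 28 65 44
f 65 39 68
f 44 68 33
f 65 68 44
f 28 44 40
f 44 33 45
f 40 45 29
f 44 45 40
f 28 40 49
f 40 29 50
f 49 50 35
f 40 50 49
f 28 49 61
f 49 35 64
f 61 64 38
f 49 64 61
f 28 61 65
f 61 38 69
f 65 69 39
f 61 69 65
f 29 45 56
f 45 33 59
f 56 59 37
f 45 59 56
f 33 68 46
f 68 39 67
f 46 67 32
f 68 67 46
f 39 69 66
f 69 38 62
f 66 62 30
f 69 62 66
f 38 64 63
f 64 35 51
f 63 51 34
f 64 51 63
f 35 50 55
f 50 29 52
f 55 52 36
f 50 52 55
f 31 57 43
f 57 37 58
f 43 58 32
f 57 58 43
f 31 43 41
f 43 32 42
f 41 42 30
f 43 42 41
f 31 41 48
f 41 30 47
f 48 47 34
f 41 47 48
f 31 48 53
f 48 34 54
f 53 54 36
f 48 54 53
f 31 53 57
f 53 36 60
f 57 60 37
f 53 60 57
f 32 58 46
f 58 37 59
f 46 59 33
f 58 59 46
f 30 42 66
f 42 32 67
f 66 67 39
f 42 67 66
f 34 47 63
f 47 30 62
f 63 62 38
f 47 62 63
f 36 54 55
f 54 34 51
f 55 51 35
f 54 51 55
f 37 60 56
f 60 36 52
f 56 52 29
f 60 52 56
f 71 70 73
f 71 73 72
f 73 70 74
f 73 74 72
f 74 70 75
f 74 75 72
f 75 70 76
f 75 76 72
f 76 70 77
f 76 77 72
f 77 70 78
f 77 78 72
f 78 70 79
f 78 79 72
f 79 70 80
f 79 80 72
f 80 70 81
f 80 81 72
f 81 70 82
f 81 82 72
f 82 70 71
f 82 71 72



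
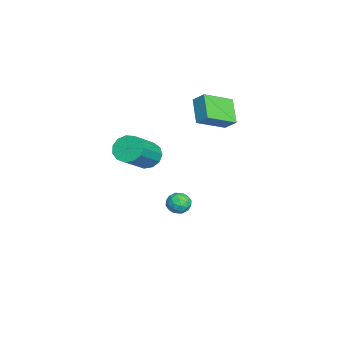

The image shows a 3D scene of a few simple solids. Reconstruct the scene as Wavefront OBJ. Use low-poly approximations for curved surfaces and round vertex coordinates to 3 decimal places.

v 2.997 -2.109 2.325
v 3.58 -1.794 1.842
v 5.126 -2.617 3.172
v 4.543 -2.931 3.655
v 3.482 -1.469 2.156
v 5.029 -2.292 3.486
v 3.23 -1.348 2.524
v 4.777 -2.171 3.854
v 2.904 -1.468 2.828
v 4.451 -2.291 4.159
v 2.608 -1.791 2.973
v 4.154 -2.614 4.304
v 2.434 -2.215 2.912
v 3.981 -3.038 4.243
v 2.44 -2.606 2.664
v 3.987 -3.429 3.995
v 2.622 -2.838 2.309
v 4.169 -3.661 3.64
v 2.923 -2.839 1.959
v 4.47 -3.661 3.289
v 3.248 -2.608 1.724
v 4.794 -3.43 3.055
v 3.492 -2.218 1.681
v 5.039 -3.041 3.011
v 0.074 -0.457 -2.832
v 0.707 -0.252 -3.065
v 0.573 -1.048 -1.995
v 1.206 -0.843 -2.228
v 0.771 -0.374 -1.934
v 0.462 -0.009 -2.451
v 0.818 -1.291 -2.609
v 0.509 -0.926 -3.126
v 1.166 -0.768 -2.927
v 1.137 -0.202 -2.51
v 0.143 -1.098 -2.55
v 0.114 -0.532 -2.133
v 0.347 -0.303 -3.022
v 0.933 -0.997 -2.038
v 0.677 -0.722 -1.865
v 1.049 -0.602 -2.002
v 0.203 -0.159 -2.661
v 0.575 -0.039 -2.798
v 0.612 -0.111 -2.133
v 0.705 -1.261 -2.262
v 1.077 -1.141 -2.399
v 0.231 -0.698 -3.058
v 0.603 -0.578 -3.195
v 0.668 -1.189 -2.927
v 0.989 -0.486 -3.078
v 1.282 -0.833 -2.586
v 1.054 -1.096 -2.81
v 0.873 -0.882 -3.114
v 0.972 -0.153 -2.833
v 1.265 -0.5 -2.34
v 1.009 -0.224 -2.168
v 0.828 -0.01 -2.472
v 1.242 -0.456 -2.752
v 0.015 -0.8 -2.72
v 0.308 -1.147 -2.227
v 0.452 -1.29 -2.588
v 0.271 -1.076 -2.892
v -0.002 -0.467 -2.474
v 0.291 -0.814 -1.982
v 0.407 -0.418 -1.946
v 0.226 -0.204 -2.25
v 0.038 -0.844 -2.308
v 0.917 0.224 3.475
v -0.31 0.019 4.448
v 0.041 1.64 2.668
v -1.186 1.435 3.641
v 1.286 0.785 4.059
v 0.059 0.58 5.032
v 0.41 2.201 3.252
v -0.817 1.996 4.225
f 2 1 5
f 2 5 3
f 3 5 6
f 3 6 4
f 5 1 7
f 5 7 6
f 6 7 8
f 6 8 4
f 7 1 9
f 7 9 8
f 8 9 10
f 8 10 4
f 9 1 11
f 9 11 10
f 10 11 12
f 10 12 4
f 11 1 13
f 11 13 12
f 12 13 14
f 12 14 4
f 13 1 15
f 13 15 14
f 14 15 16
f 14 16 4
f 15 1 17
f 15 17 16
f 16 17 18
f 16 18 4
f 17 1 19
f 17 19 18
f 18 19 20
f 18 20 4
f 19 1 21
f 19 21 20
f 20 21 22
f 20 22 4
f 21 1 23
f 21 23 22
f 22 23 24
f 22 24 4
f 23 1 2
f 23 2 24
f 24 2 3
f 24 3 4
f 25 62 41
f 62 36 65
f 41 65 30
f 62 65 41
f 25 41 37
f 41 30 42
f 37 42 26
f 41 42 37
f 25 37 46
f 37 26 47
f 46 47 32
f 37 47 46
f 25 46 58
f 46 32 61
f 58 61 35
f 46 61 58
f 25 58 62
f 58 35 66
f 62 66 36
f 58 66 62
f 26 42 53
f 42 30 56
f 53 56 34
f 42 56 53
f 30 65 43
f 65 36 64
f 43 64 29
f 65 64 43
f 36 66 63
f 66 35 59
f 63 59 27
f 66 59 63
f 35 61 60
f 61 32 48
f 60 48 31
f 61 48 60
f 32 47 52
f 47 26 49
f 52 49 33
f 47 49 52
f 28 54 40
f 54 34 55
f 40 55 29
f 54 55 40
f 28 40 38
f 40 29 39
f 38 39 27
f 40 39 38
f 28 38 45
f 38 27 44
f 45 44 31
f 38 44 45
f 28 45 50
f 45 31 51
f 50 51 33
f 45 51 50
f 28 50 54
f 50 33 57
f 54 57 34
f 50 57 54
f 29 55 43
f 55 34 56
f 43 56 30
f 55 56 43
f 27 39 63
f 39 29 64
f 63 64 36
f 39 64 63
f 31 44 60
f 44 27 59
f 60 59 35
f 44 59 60
f 33 51 52
f 51 31 48
f 52 48 32
f 51 48 52
f 34 57 53
f 57 33 49
f 53 49 26
f 57 49 53
f 68 70 67
f 71 68 67
f 67 70 69
f 69 71 67
f 68 74 70
f 72 68 71
f 72 74 68
f 70 74 69
f 73 71 69
f 69 74 73
f 73 72 71
f 74 72 73



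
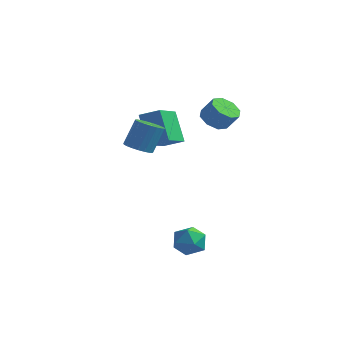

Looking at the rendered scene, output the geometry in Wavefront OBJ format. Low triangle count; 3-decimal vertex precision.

v -3.368 3.571 2.21
v -3.246 1.673 3.075
v -2.322 3.843 2.657
v -2.199 1.944 3.522
v -2.481 2.876 0.558
v -2.358 0.977 1.423
v -1.434 3.147 1.005
v -1.312 1.249 1.87
v 0.39 2.819 3.076
v 0.853 3.449 2.717
v 1.513 3.491 3.646
v 1.05 2.861 4.004
v 0.345 3.677 3.068
v 1.006 3.72 3.996
v -0.137 3.403 3.424
v 0.524 3.446 4.352
v -0.31 2.787 3.575
v 0.351 2.829 4.503
v -0.073 2.189 3.434
v 0.587 2.231 4.363
v 0.434 1.96 3.084
v 1.095 2.003 4.012
v 0.916 2.234 2.728
v 1.577 2.277 3.656
v 1.089 2.851 2.577
v 1.75 2.893 3.505
v 1.788 -2.095 -1.931
v 2.273 -1.925 -2.726
v 1.607 -3.555 -2.354
v 2.092 -3.385 -3.149
v 2.535 -3.375 -2.313
v 2.647 -2.473 -2.052
v 1.233 -3.007 -3.028
v 1.345 -2.105 -2.767
v 1.93 -2.489 -3.404
v 2.735 -2.716 -2.962
v 1.145 -2.764 -2.118
v 1.95 -2.991 -1.676
v -0.839 -2.693 3.065
v -0.229 -2.345 2.776
v 0.069 -1.698 4.186
v -0.541 -2.047 4.475
v -0.456 -2.131 2.726
v -0.158 -1.484 4.136
v -0.75 -2.015 2.735
v -0.452 -1.368 4.145
v -1.059 -2.016 2.8
v -0.761 -1.369 4.211
v -1.33 -2.134 2.912
v -1.032 -1.487 4.322
v -1.516 -2.349 3.05
v -1.218 -1.702 4.46
v -1.585 -2.623 3.19
v -1.287 -1.976 4.601
v -1.525 -2.91 3.309
v -1.227 -2.263 4.72
v -1.347 -3.159 3.386
v -1.049 -2.512 4.796
v -1.08 -3.328 3.407
v -0.782 -2.681 4.817
v -0.772 -3.387 3.369
v -0.474 -2.74 4.779
v -0.476 -3.326 3.278
v -0.178 -2.679 4.688
v -0.242 -3.156 3.151
v 0.056 -2.509 4.561
v -0.111 -2.906 3.008
v 0.187 -2.259 4.419
v -0.107 -2.619 2.876
v 0.191 -1.972 4.286
f 2 4 1
f 5 2 1
f 1 4 3
f 3 5 1
f 2 8 4
f 6 2 5
f 6 8 2
f 4 8 3
f 7 5 3
f 3 8 7
f 7 6 5
f 8 6 7
f 10 9 13
f 10 13 11
f 11 13 14
f 11 14 12
f 13 9 15
f 13 15 14
f 14 15 16
f 14 16 12
f 15 9 17
f 15 17 16
f 16 17 18
f 16 18 12
f 17 9 19
f 17 19 18
f 18 19 20
f 18 20 12
f 19 9 21
f 19 21 20
f 20 21 22
f 20 22 12
f 21 9 23
f 21 23 22
f 22 23 24
f 22 24 12
f 23 9 25
f 23 25 24
f 24 25 26
f 24 26 12
f 25 9 10
f 25 10 26
f 26 10 11
f 26 11 12
f 27 38 32
f 27 32 28
f 27 28 34
f 27 34 37
f 27 37 38
f 28 32 36
f 32 38 31
f 38 37 29
f 37 34 33
f 34 28 35
f 30 36 31
f 30 31 29
f 30 29 33
f 30 33 35
f 30 35 36
f 31 36 32
f 29 31 38
f 33 29 37
f 35 33 34
f 36 35 28
f 40 39 43
f 40 43 41
f 41 43 44
f 41 44 42
f 43 39 45
f 43 45 44
f 44 45 46
f 44 46 42
f 45 39 47
f 45 47 46
f 46 47 48
f 46 48 42
f 47 39 49
f 47 49 48
f 48 49 50
f 48 50 42
f 49 39 51
f 49 51 50
f 50 51 52
f 50 52 42
f 51 39 53
f 51 53 52
f 52 53 54
f 52 54 42
f 53 39 55
f 53 55 54
f 54 55 56
f 54 56 42
f 55 39 57
f 55 57 56
f 56 57 58
f 56 58 42
f 57 39 59
f 57 59 58
f 58 59 60
f 58 60 42
f 59 39 61
f 59 61 60
f 60 61 62
f 60 62 42
f 61 39 63
f 61 63 62
f 62 63 64
f 62 64 42
f 63 39 65
f 63 65 64
f 64 65 66
f 64 66 42
f 65 39 67
f 65 67 66
f 66 67 68
f 66 68 42
f 67 39 69
f 67 69 68
f 68 69 70
f 68 70 42
f 69 39 40
f 69 40 70
f 70 40 41
f 70 41 42



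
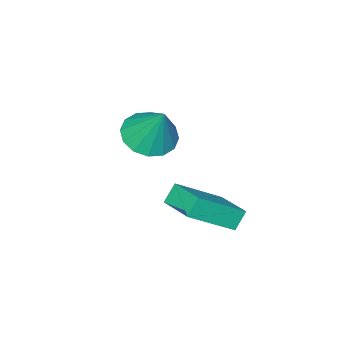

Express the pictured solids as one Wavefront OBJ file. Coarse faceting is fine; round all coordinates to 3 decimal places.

v -2.903 -3.55 2.869
v -2.167 -4.215 3.144
v -2.717 -2.69 4.451
v -1.909 -3.819 2.898
v -1.918 -3.35 2.644
v -2.191 -2.934 2.451
v -2.655 -2.684 2.369
v -3.185 -2.666 2.422
v -3.64 -2.884 2.594
v -3.897 -3.281 2.84
v -3.888 -3.75 3.094
v -3.616 -4.165 3.287
v -3.152 -4.415 3.369
v -2.622 -4.434 3.316
v -2.932 -0.301 1.361
v -1.396 -0.976 2.607
v -2.56 1.081 1.65
v -1.024 0.406 2.897
v -2.416 -0.306 0.723
v -0.88 -0.981 1.97
v -2.044 1.076 1.013
v -0.508 0.401 2.259
f 2 1 4
f 2 4 3
f 4 1 5
f 4 5 3
f 5 1 6
f 5 6 3
f 6 1 7
f 6 7 3
f 7 1 8
f 7 8 3
f 8 1 9
f 8 9 3
f 9 1 10
f 9 10 3
f 10 1 11
f 10 11 3
f 11 1 12
f 11 12 3
f 12 1 13
f 12 13 3
f 13 1 14
f 13 14 3
f 14 1 2
f 14 2 3
f 16 18 15
f 19 16 15
f 15 18 17
f 17 19 15
f 16 22 18
f 20 16 19
f 20 22 16
f 18 22 17
f 21 19 17
f 17 22 21
f 21 20 19
f 22 20 21



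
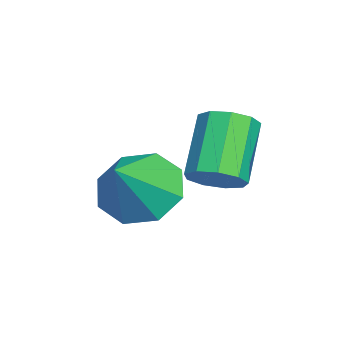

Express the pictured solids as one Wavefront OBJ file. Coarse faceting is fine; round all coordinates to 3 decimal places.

v -2.485 0.545 2.691
v -2.117 0.167 3.104
v -3.247 0.376 4.302
v -3.615 0.755 3.889
v -1.994 0.607 3.143
v -3.124 0.816 4.341
v -2.101 1.018 2.971
v -3.231 1.227 4.169
v -2.387 1.208 2.668
v -3.517 1.417 3.865
v -2.719 1.088 2.375
v -3.849 1.297 3.573
v -2.942 0.714 2.231
v -4.072 0.923 3.429
v -2.95 0.261 2.302
v -4.08 0.471 3.5
v -2.741 -0.058 2.555
v -3.871 0.151 3.753
v -2.412 -0.096 2.872
v -3.542 0.114 4.069
v -3.566 -1.1 1.849
v -2.845 -0.65 1.285
v -2.474 -1.52 2.911
v -3.164 -0.164 1.806
v -3.719 -0.226 2.352
v -4.184 -0.8 2.604
v -4.287 -1.55 2.413
v -3.968 -2.036 1.893
v -3.414 -1.974 1.347
v -2.949 -1.4 1.095
f 2 1 5
f 2 5 3
f 3 5 6
f 3 6 4
f 5 1 7
f 5 7 6
f 6 7 8
f 6 8 4
f 7 1 9
f 7 9 8
f 8 9 10
f 8 10 4
f 9 1 11
f 9 11 10
f 10 11 12
f 10 12 4
f 11 1 13
f 11 13 12
f 12 13 14
f 12 14 4
f 13 1 15
f 13 15 14
f 14 15 16
f 14 16 4
f 15 1 17
f 15 17 16
f 16 17 18
f 16 18 4
f 17 1 19
f 17 19 18
f 18 19 20
f 18 20 4
f 19 1 2
f 19 2 20
f 20 2 3
f 20 3 4
f 22 21 24
f 22 24 23
f 24 21 25
f 24 25 23
f 25 21 26
f 25 26 23
f 26 21 27
f 26 27 23
f 27 21 28
f 27 28 23
f 28 21 29
f 28 29 23
f 29 21 30
f 29 30 23
f 30 21 22
f 30 22 23



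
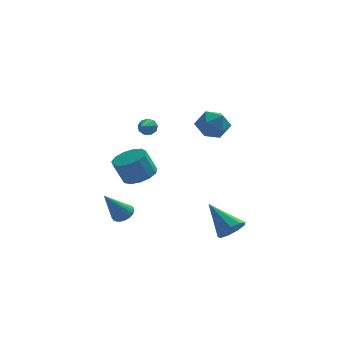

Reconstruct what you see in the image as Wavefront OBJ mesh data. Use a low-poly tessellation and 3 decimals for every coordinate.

v 3.493 -3.517 -2.722
v 3.897 -3.867 -2.049
v 2.307 -2.343 -1.398
v 4.181 -3.383 -2.224
v 4.143 -2.961 -2.632
v 3.801 -2.799 -3.083
v 3.314 -2.973 -3.364
v 2.911 -3.402 -3.345
v 2.781 -3.884 -3.034
v 2.983 -4.194 -2.578
v 3.424 -4.188 -2.188
v -0.933 1.579 2.51
v -0.759 1.333 2.038
v -1.267 0.381 3.01
v -0.47 1.357 2.288
v -0.397 1.484 2.642
v -0.575 1.656 2.934
v -0.921 1.792 3.028
v -1.272 1.828 2.879
v -1.465 1.747 2.558
v -1.409 1.588 2.214
v -1.13 1.424 2.009
v -1.439 3.616 -1.97
v -0.868 2.76 -1.82
v -1.47 2.608 -0.4
v -2.041 3.464 -0.55
v -0.543 3.21 -1.634
v -1.145 3.058 -0.213
v -0.502 3.789 -1.554
v -1.103 3.637 -0.134
v -0.758 4.313 -1.607
v -1.36 4.161 -0.187
v -1.231 4.616 -1.775
v -1.833 4.464 -0.355
v -1.77 4.601 -2.005
v -2.372 4.45 -0.585
v -2.204 4.274 -2.224
v -2.805 4.122 -0.803
v -2.395 3.737 -2.362
v -2.997 3.586 -0.942
v -2.282 3.162 -2.376
v -2.884 3.011 -0.956
v -1.902 2.731 -2.261
v -2.504 2.58 -0.841
v -1.375 2.581 -2.054
v -1.977 2.429 -0.633
v 2.856 2.258 2.286
v 3.494 1.536 2.68
v 1.526 1.384 2.84
v 2.164 0.662 3.234
v 2.126 1.611 3.66
v 2.948 2.151 3.318
v 2.072 0.769 2.202
v 2.894 1.309 1.86
v 3.01 0.616 2.628
v 3.043 1.136 3.529
v 1.977 1.784 1.991
v 2.01 2.304 2.892
v -2.064 -2.99 -1.805
v -1.674 -2.629 -1.413
v -2.976 -3.75 -0.195
v -1.886 -2.46 -1.454
v -2.129 -2.382 -1.555
v -2.361 -2.41 -1.699
v -2.542 -2.538 -1.861
v -2.64 -2.743 -2.014
v -2.638 -2.992 -2.131
v -2.537 -3.24 -2.191
v -2.355 -3.445 -2.184
v -2.122 -3.571 -2.112
v -1.879 -3.596 -1.987
v -1.668 -3.517 -1.83
v -1.526 -3.347 -1.669
v -1.477 -3.114 -1.531
v -1.529 -2.86 -1.441
f 2 1 4
f 2 4 3
f 4 1 5
f 4 5 3
f 5 1 6
f 5 6 3
f 6 1 7
f 6 7 3
f 7 1 8
f 7 8 3
f 8 1 9
f 8 9 3
f 9 1 10
f 9 10 3
f 10 1 11
f 10 11 3
f 11 1 2
f 11 2 3
f 13 12 15
f 13 15 14
f 15 12 16
f 15 16 14
f 16 12 17
f 16 17 14
f 17 12 18
f 17 18 14
f 18 12 19
f 18 19 14
f 19 12 20
f 19 20 14
f 20 12 21
f 20 21 14
f 21 12 22
f 21 22 14
f 22 12 13
f 22 13 14
f 24 23 27
f 24 27 25
f 25 27 28
f 25 28 26
f 27 23 29
f 27 29 28
f 28 29 30
f 28 30 26
f 29 23 31
f 29 31 30
f 30 31 32
f 30 32 26
f 31 23 33
f 31 33 32
f 32 33 34
f 32 34 26
f 33 23 35
f 33 35 34
f 34 35 36
f 34 36 26
f 35 23 37
f 35 37 36
f 36 37 38
f 36 38 26
f 37 23 39
f 37 39 38
f 38 39 40
f 38 40 26
f 39 23 41
f 39 41 40
f 40 41 42
f 40 42 26
f 41 23 43
f 41 43 42
f 42 43 44
f 42 44 26
f 43 23 45
f 43 45 44
f 44 45 46
f 44 46 26
f 45 23 24
f 45 24 46
f 46 24 25
f 46 25 26
f 47 58 52
f 47 52 48
f 47 48 54
f 47 54 57
f 47 57 58
f 48 52 56
f 52 58 51
f 58 57 49
f 57 54 53
f 54 48 55
f 50 56 51
f 50 51 49
f 50 49 53
f 50 53 55
f 50 55 56
f 51 56 52
f 49 51 58
f 53 49 57
f 55 53 54
f 56 55 48
f 60 59 62
f 60 62 61
f 62 59 63
f 62 63 61
f 63 59 64
f 63 64 61
f 64 59 65
f 64 65 61
f 65 59 66
f 65 66 61
f 66 59 67
f 66 67 61
f 67 59 68
f 67 68 61
f 68 59 69
f 68 69 61
f 69 59 70
f 69 70 61
f 70 59 71
f 70 71 61
f 71 59 72
f 71 72 61
f 72 59 73
f 72 73 61
f 73 59 74
f 73 74 61
f 74 59 75
f 74 75 61
f 75 59 60
f 75 60 61



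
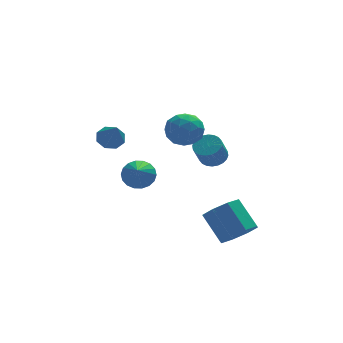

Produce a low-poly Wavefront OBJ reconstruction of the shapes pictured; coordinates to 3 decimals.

v -3.597 1.605 2.445
v -3.195 2.057 2.836
v -3.563 0.475 3.715
v -3.735 2.131 2.917
v -4.194 1.897 2.721
v -4.304 1.492 2.364
v -3.999 1.153 2.054
v -3.459 1.079 1.973
v -3 1.312 2.169
v -2.891 1.717 2.526
v 2.103 3.65 -0.866
v 2.579 4.077 -0.474
v 2.092 3.577 0.659
v 1.617 3.15 0.266
v 2.347 4.254 -0.495
v 1.86 3.755 0.638
v 2.078 4.34 -0.573
v 1.591 3.84 0.56
v 1.813 4.32 -0.695
v 1.326 3.82 0.437
v 1.592 4.198 -0.844
v 1.106 3.698 0.289
v 1.449 3.993 -0.996
v 0.963 3.493 0.137
v 1.406 3.736 -1.128
v 0.919 3.236 0.004
v 1.469 3.465 -1.22
v 0.982 2.965 -0.088
v 1.628 3.223 -1.259
v 1.141 2.723 -0.126
v 1.86 3.045 -1.238
v 1.373 2.546 -0.105
v 2.129 2.96 -1.16
v 1.642 2.46 -0.027
v 2.394 2.98 -1.037
v 1.907 2.48 0.095
v 2.614 3.102 -0.889
v 2.128 2.602 0.244
v 2.757 3.307 -0.737
v 2.271 2.807 0.396
v 2.801 3.564 -0.604
v 2.314 3.064 0.528
v 2.738 3.835 -0.512
v 2.251 3.335 0.62
v 1.354 -2.844 -2.397
v 2.346 -2.571 -2.25
v 1.839 -1.362 -1.076
v 0.846 -1.636 -1.223
v 1.998 -2.152 -2.831
v 1.49 -0.944 -1.656
v 1.272 -2.14 -3.158
v 0.765 -0.931 -1.983
v 0.594 -2.539 -3.039
v 0.087 -1.331 -1.865
v 0.361 -3.118 -2.544
v -0.146 -1.909 -1.37
v 0.71 -3.536 -1.964
v 0.202 -2.328 -0.789
v 1.435 -3.549 -1.637
v 0.928 -2.34 -0.462
v 2.113 -3.149 -1.755
v 1.606 -1.941 -0.581
v -1.475 -0.256 3.765
v -0.816 0.416 4.098
v -0.284 -1.056 3.022
v 0.375 -0.384 3.355
v -0.065 -1.011 3.995
v -0.801 -0.517 4.455
v -0.299 -0.123 2.665
v -1.035 0.371 3.125
v -0.089 0.498 3.419
v 0.056 -0.051 4.24
v -1.156 -0.589 2.88
v -1.011 -1.138 3.701
v -1.25 0.15 3.997
v 0.15 -0.79 3.123
v -0.109 -1.159 3.499
v 0.279 -0.764 3.695
v -1.242 -0.398 4.207
v -0.854 -0.003 4.402
v -0.413 -0.842 4.342
v -0.246 -0.637 2.718
v 0.142 -0.242 2.913
v -1.379 0.124 3.425
v -0.991 0.519 3.621
v -0.687 0.202 2.778
v -0.435 0.594 3.793
v 0.265 0.123 3.356
v -0.131 0.277 2.951
v -0.564 0.567 3.221
v -0.35 0.271 4.276
v 0.35 -0.199 3.839
v 0.091 -0.568 4.216
v -0.342 -0.277 4.486
v 0.077 0.319 3.877
v -1.45 -0.441 3.281
v -0.75 -0.911 2.844
v -0.758 -0.363 2.634
v -1.191 -0.072 2.904
v -1.365 -0.763 3.764
v -0.665 -1.234 3.327
v -0.536 -1.207 3.899
v -0.969 -0.917 4.169
v -1.177 -0.959 3.243
v -2.224 1.721 -0.381
v -1.874 2.158 0.259
v -2.636 0.439 0.721
v -2.233 2.277 0.263
v -2.591 2.285 0.139
v -2.875 2.182 -0.088
v -3.031 1.988 -0.373
v -3.027 1.74 -0.659
v -2.863 1.489 -0.89
v -2.574 1.284 -1.02
v -2.214 1.166 -1.024
v -1.857 1.157 -0.9
v -1.572 1.26 -0.673
v -1.417 1.455 -0.389
v -1.421 1.702 -0.102
v -1.584 1.953 0.129
f 2 1 4
f 2 4 3
f 4 1 5
f 4 5 3
f 5 1 6
f 5 6 3
f 6 1 7
f 6 7 3
f 7 1 8
f 7 8 3
f 8 1 9
f 8 9 3
f 9 1 10
f 9 10 3
f 10 1 2
f 10 2 3
f 12 11 15
f 12 15 13
f 13 15 16
f 13 16 14
f 15 11 17
f 15 17 16
f 16 17 18
f 16 18 14
f 17 11 19
f 17 19 18
f 18 19 20
f 18 20 14
f 19 11 21
f 19 21 20
f 20 21 22
f 20 22 14
f 21 11 23
f 21 23 22
f 22 23 24
f 22 24 14
f 23 11 25
f 23 25 24
f 24 25 26
f 24 26 14
f 25 11 27
f 25 27 26
f 26 27 28
f 26 28 14
f 27 11 29
f 27 29 28
f 28 29 30
f 28 30 14
f 29 11 31
f 29 31 30
f 30 31 32
f 30 32 14
f 31 11 33
f 31 33 32
f 32 33 34
f 32 34 14
f 33 11 35
f 33 35 34
f 34 35 36
f 34 36 14
f 35 11 37
f 35 37 36
f 36 37 38
f 36 38 14
f 37 11 39
f 37 39 38
f 38 39 40
f 38 40 14
f 39 11 41
f 39 41 40
f 40 41 42
f 40 42 14
f 41 11 43
f 41 43 42
f 42 43 44
f 42 44 14
f 43 11 12
f 43 12 44
f 44 12 13
f 44 13 14
f 46 45 49
f 46 49 47
f 47 49 50
f 47 50 48
f 49 45 51
f 49 51 50
f 50 51 52
f 50 52 48
f 51 45 53
f 51 53 52
f 52 53 54
f 52 54 48
f 53 45 55
f 53 55 54
f 54 55 56
f 54 56 48
f 55 45 57
f 55 57 56
f 56 57 58
f 56 58 48
f 57 45 59
f 57 59 58
f 58 59 60
f 58 60 48
f 59 45 61
f 59 61 60
f 60 61 62
f 60 62 48
f 61 45 46
f 61 46 62
f 62 46 47
f 62 47 48
f 63 100 79
f 100 74 103
f 79 103 68
f 100 103 79
f 63 79 75
f 79 68 80
f 75 80 64
f 79 80 75
f 63 75 84
f 75 64 85
f 84 85 70
f 75 85 84
f 63 84 96
f 84 70 99
f 96 99 73
f 84 99 96
f 63 96 100
f 96 73 104
f 100 104 74
f 96 104 100
f 64 80 91
f 80 68 94
f 91 94 72
f 80 94 91
f 68 103 81
f 103 74 102
f 81 102 67
f 103 102 81
f 74 104 101
f 104 73 97
f 101 97 65
f 104 97 101
f 73 99 98
f 99 70 86
f 98 86 69
f 99 86 98
f 70 85 90
f 85 64 87
f 90 87 71
f 85 87 90
f 66 92 78
f 92 72 93
f 78 93 67
f 92 93 78
f 66 78 76
f 78 67 77
f 76 77 65
f 78 77 76
f 66 76 83
f 76 65 82
f 83 82 69
f 76 82 83
f 66 83 88
f 83 69 89
f 88 89 71
f 83 89 88
f 66 88 92
f 88 71 95
f 92 95 72
f 88 95 92
f 67 93 81
f 93 72 94
f 81 94 68
f 93 94 81
f 65 77 101
f 77 67 102
f 101 102 74
f 77 102 101
f 69 82 98
f 82 65 97
f 98 97 73
f 82 97 98
f 71 89 90
f 89 69 86
f 90 86 70
f 89 86 90
f 72 95 91
f 95 71 87
f 91 87 64
f 95 87 91
f 106 105 108
f 106 108 107
f 108 105 109
f 108 109 107
f 109 105 110
f 109 110 107
f 110 105 111
f 110 111 107
f 111 105 112
f 111 112 107
f 112 105 113
f 112 113 107
f 113 105 114
f 113 114 107
f 114 105 115
f 114 115 107
f 115 105 116
f 115 116 107
f 116 105 117
f 116 117 107
f 117 105 118
f 117 118 107
f 118 105 119
f 118 119 107
f 119 105 120
f 119 120 107
f 120 105 106
f 120 106 107



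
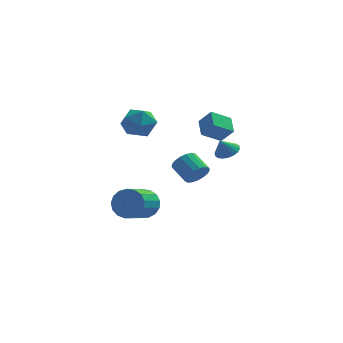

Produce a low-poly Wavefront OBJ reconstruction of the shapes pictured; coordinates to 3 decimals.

v -1.749 0.19 -2.217
v -1.042 0.177 -1.511
v -1.784 -1.383 -0.796
v -2.491 -1.37 -1.503
v -1.394 0.435 -1.315
v -2.137 -1.125 -0.6
v -1.828 0.636 -1.326
v -2.571 -0.924 -0.611
v -2.244 0.736 -1.541
v -2.987 -0.825 -0.827
v -2.547 0.71 -1.911
v -3.289 -0.851 -1.197
v -2.666 0.565 -2.352
v -3.408 -0.995 -1.637
v -2.576 0.334 -2.761
v -3.318 -1.226 -2.046
v -2.296 0.071 -3.046
v -3.038 -1.49 -2.331
v -1.89 -0.166 -3.141
v -2.633 -1.726 -2.426
v -1.453 -0.32 -3.025
v -2.195 -1.881 -2.31
v -1.083 -0.358 -2.723
v -1.825 -1.919 -2.008
v -0.866 -0.27 -2.306
v -1.608 -1.831 -1.591
v -0.851 -0.077 -1.868
v -1.593 -1.638 -1.153
v 1.993 0.808 3.441
v 1.827 1.888 4.005
v 1.309 1.144 2.593
v 1.143 2.225 3.157
v 3.057 1.315 2.783
v 2.891 2.396 3.347
v 2.373 1.652 1.935
v 2.207 2.732 2.499
v -2.675 4.489 3.114
v -1.564 4.636 2.877
v -2.796 3.224 1.763
v -1.685 3.371 1.526
v -1.999 2.872 2.508
v -1.924 3.653 3.343
v -2.436 4.207 1.297
v -2.361 4.988 2.132
v -1.416 4.462 1.753
v -1.146 3.637 2.502
v -3.214 4.223 2.138
v -2.944 3.398 2.887
v 2.7 2.958 0.639
v 3.195 3.391 1.001
v 2.3 2.662 1.541
v 2.936 3.597 0.953
v 2.631 3.676 0.844
v 2.34 3.613 0.694
v 2.12 3.421 0.533
v 2.015 3.136 0.393
v 2.045 2.817 0.302
v 2.206 2.525 0.278
v 2.464 2.319 0.325
v 2.769 2.24 0.434
v 3.061 2.303 0.584
v 3.281 2.495 0.745
v 3.386 2.779 0.885
v 3.355 3.099 0.976
v 1.217 -3.407 1.581
v 1.752 -2.876 1.484
v 1.038 -2.042 2.123
v 0.503 -2.573 2.219
v 1.537 -2.837 1.193
v 0.823 -2.003 1.832
v 1.249 -2.928 0.991
v 0.535 -2.094 1.63
v 0.953 -3.13 0.924
v 0.24 -2.296 1.563
v 0.718 -3.394 1.007
v 0.005 -2.56 1.646
v 0.597 -3.662 1.222
v -0.116 -2.828 1.861
v 0.618 -3.871 1.519
v -0.095 -3.037 2.157
v 0.776 -3.974 1.83
v 0.063 -3.14 2.468
v 1.036 -3.947 2.084
v 0.322 -3.113 2.722
v 1.336 -3.796 2.222
v 0.623 -2.962 2.861
v 1.609 -3.556 2.214
v 0.896 -2.722 2.853
v 1.793 -3.282 2.061
v 1.079 -2.448 2.699
v 1.844 -3.037 1.797
v 1.13 -2.202 2.436
f 2 1 5
f 2 5 3
f 3 5 6
f 3 6 4
f 5 1 7
f 5 7 6
f 6 7 8
f 6 8 4
f 7 1 9
f 7 9 8
f 8 9 10
f 8 10 4
f 9 1 11
f 9 11 10
f 10 11 12
f 10 12 4
f 11 1 13
f 11 13 12
f 12 13 14
f 12 14 4
f 13 1 15
f 13 15 14
f 14 15 16
f 14 16 4
f 15 1 17
f 15 17 16
f 16 17 18
f 16 18 4
f 17 1 19
f 17 19 18
f 18 19 20
f 18 20 4
f 19 1 21
f 19 21 20
f 20 21 22
f 20 22 4
f 21 1 23
f 21 23 22
f 22 23 24
f 22 24 4
f 23 1 25
f 23 25 24
f 24 25 26
f 24 26 4
f 25 1 27
f 25 27 26
f 26 27 28
f 26 28 4
f 27 1 2
f 27 2 28
f 28 2 3
f 28 3 4
f 30 32 29
f 33 30 29
f 29 32 31
f 31 33 29
f 30 36 32
f 34 30 33
f 34 36 30
f 32 36 31
f 35 33 31
f 31 36 35
f 35 34 33
f 36 34 35
f 37 48 42
f 37 42 38
f 37 38 44
f 37 44 47
f 37 47 48
f 38 42 46
f 42 48 41
f 48 47 39
f 47 44 43
f 44 38 45
f 40 46 41
f 40 41 39
f 40 39 43
f 40 43 45
f 40 45 46
f 41 46 42
f 39 41 48
f 43 39 47
f 45 43 44
f 46 45 38
f 50 49 52
f 50 52 51
f 52 49 53
f 52 53 51
f 53 49 54
f 53 54 51
f 54 49 55
f 54 55 51
f 55 49 56
f 55 56 51
f 56 49 57
f 56 57 51
f 57 49 58
f 57 58 51
f 58 49 59
f 58 59 51
f 59 49 60
f 59 60 51
f 60 49 61
f 60 61 51
f 61 49 62
f 61 62 51
f 62 49 63
f 62 63 51
f 63 49 64
f 63 64 51
f 64 49 50
f 64 50 51
f 66 65 69
f 66 69 67
f 67 69 70
f 67 70 68
f 69 65 71
f 69 71 70
f 70 71 72
f 70 72 68
f 71 65 73
f 71 73 72
f 72 73 74
f 72 74 68
f 73 65 75
f 73 75 74
f 74 75 76
f 74 76 68
f 75 65 77
f 75 77 76
f 76 77 78
f 76 78 68
f 77 65 79
f 77 79 78
f 78 79 80
f 78 80 68
f 79 65 81
f 79 81 80
f 80 81 82
f 80 82 68
f 81 65 83
f 81 83 82
f 82 83 84
f 82 84 68
f 83 65 85
f 83 85 84
f 84 85 86
f 84 86 68
f 85 65 87
f 85 87 86
f 86 87 88
f 86 88 68
f 87 65 89
f 87 89 88
f 88 89 90
f 88 90 68
f 89 65 91
f 89 91 90
f 90 91 92
f 90 92 68
f 91 65 66
f 91 66 92
f 92 66 67
f 92 67 68



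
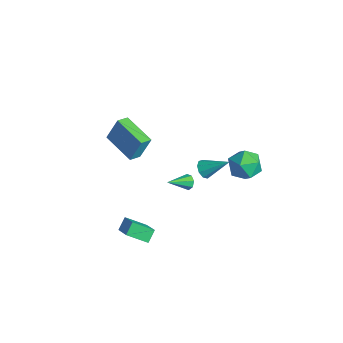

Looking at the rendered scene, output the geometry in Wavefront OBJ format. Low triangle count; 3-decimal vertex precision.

v -0.744 0.805 -2.278
v -0.366 0.629 -2.589
v -0.756 -0.525 -1.542
v -0.224 0.808 -2.263
v -0.386 0.985 -1.946
v -0.758 1.057 -1.823
v -1.121 0.981 -1.966
v -1.263 0.802 -2.292
v -1.101 0.625 -2.61
v -0.729 0.553 -2.733
v -0.665 4.143 -1.176
v -0.1 4.498 -2.056
v 0.78 3.262 -0.604
v 1.345 3.617 -1.484
v 1.045 4.33 -0.696
v 0.152 4.874 -1.049
v 0.528 2.886 -1.611
v -0.365 3.43 -1.964
v 0.637 3.721 -2.324
v 0.957 4.613 -1.759
v -0.277 3.147 -0.901
v 0.043 4.039 -0.336
v 0.864 -3.206 -3.69
v 0.169 -4.18 -3.044
v 0.552 -2.621 -3.142
v -0.142 -3.595 -2.496
v 2.182 -3.465 -2.664
v 1.488 -4.439 -2.018
v 1.871 -2.88 -2.116
v 1.176 -3.854 -1.47
v -4.084 -2.468 0.743
v -3.876 -1.853 2.183
v -4.27 -1.724 0.452
v -4.063 -1.109 1.893
v -2.057 -2.131 0.307
v -1.85 -1.516 1.748
v -2.244 -1.387 0.017
v -2.036 -0.772 1.457
v -1.739 2.49 -2.959
v -1.234 2.108 -3.053
v -0.741 3.55 -1.901
v -1.244 2.422 -3.358
v -1.486 2.767 -3.477
v -1.846 2.983 -3.352
v -2.156 2.968 -3.044
v -2.272 2.729 -2.696
v -2.138 2.378 -2.47
v -1.818 2.08 -2.473
v -1.461 1.973 -2.704
f 2 1 4
f 2 4 3
f 4 1 5
f 4 5 3
f 5 1 6
f 5 6 3
f 6 1 7
f 6 7 3
f 7 1 8
f 7 8 3
f 8 1 9
f 8 9 3
f 9 1 10
f 9 10 3
f 10 1 2
f 10 2 3
f 11 22 16
f 11 16 12
f 11 12 18
f 11 18 21
f 11 21 22
f 12 16 20
f 16 22 15
f 22 21 13
f 21 18 17
f 18 12 19
f 14 20 15
f 14 15 13
f 14 13 17
f 14 17 19
f 14 19 20
f 15 20 16
f 13 15 22
f 17 13 21
f 19 17 18
f 20 19 12
f 24 26 23
f 27 24 23
f 23 26 25
f 25 27 23
f 24 30 26
f 28 24 27
f 28 30 24
f 26 30 25
f 29 27 25
f 25 30 29
f 29 28 27
f 30 28 29
f 32 34 31
f 35 32 31
f 31 34 33
f 33 35 31
f 32 38 34
f 36 32 35
f 36 38 32
f 34 38 33
f 37 35 33
f 33 38 37
f 37 36 35
f 38 36 37
f 40 39 42
f 40 42 41
f 42 39 43
f 42 43 41
f 43 39 44
f 43 44 41
f 44 39 45
f 44 45 41
f 45 39 46
f 45 46 41
f 46 39 47
f 46 47 41
f 47 39 48
f 47 48 41
f 48 39 49
f 48 49 41
f 49 39 40
f 49 40 41



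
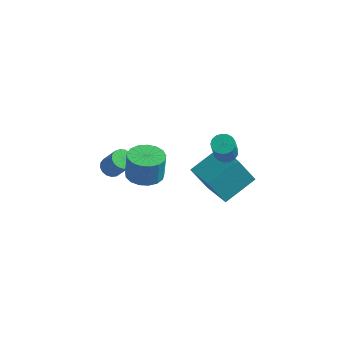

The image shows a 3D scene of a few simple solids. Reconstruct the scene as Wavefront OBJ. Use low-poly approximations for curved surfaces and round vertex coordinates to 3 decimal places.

v -1.52 -1.171 1.105
v -1.052 -1.407 0.757
v -0.231 -1.565 1.966
v -0.7 -1.329 2.315
v -0.998 -1.11 0.759
v -0.177 -1.269 1.968
v -1.064 -0.828 0.84
v -0.243 -0.986 2.049
v -1.234 -0.623 0.983
v -0.413 -0.782 2.192
v -1.47 -0.545 1.153
v -0.649 -0.703 2.362
v -1.717 -0.609 1.313
v -0.896 -0.768 2.522
v -1.92 -0.803 1.425
v -1.099 -0.961 2.634
v -2.031 -1.08 1.464
v -1.21 -1.239 2.673
v -2.025 -1.379 1.421
v -1.204 -1.537 2.63
v -1.903 -1.63 1.305
v -1.082 -1.788 2.514
v -1.694 -1.775 1.144
v -0.873 -1.933 2.353
v -1.445 -1.782 0.974
v -0.624 -1.941 2.183
v -1.213 -1.65 0.834
v -0.392 -1.808 2.043
v 1.105 -2.256 2.653
v 1.922 -1.701 2.582
v 1.972 -1.588 4.057
v 1.155 -2.144 4.127
v 1.568 -1.386 2.57
v 1.619 -1.273 4.045
v 1.109 -1.269 2.577
v 1.159 -1.157 4.052
v 0.649 -1.379 2.601
v 0.699 -1.266 4.076
v 0.293 -1.69 2.637
v 0.343 -1.577 4.112
v 0.123 -2.131 2.676
v 0.173 -2.018 4.151
v 0.178 -2.6 2.71
v 0.228 -2.487 4.185
v 0.446 -2.991 2.731
v 0.496 -2.878 4.206
v 0.864 -3.213 2.734
v 0.914 -3.1 4.209
v 1.338 -3.216 2.718
v 1.388 -3.104 4.193
v 1.758 -3 2.687
v 1.808 -2.887 4.162
v 2.029 -2.613 2.648
v 2.079 -2.5 4.123
v 2.088 -2.144 2.611
v 2.138 -2.031 4.085
v 1.501 3.794 -3.521
v 0.68 3.338 -1.915
v 2.37 5.524 -2.585
v 1.549 5.068 -0.98
v 3.191 2.652 -2.98
v 2.37 2.196 -1.375
v 4.06 4.382 -2.045
v 3.239 3.926 -0.439
v 2.594 3.728 0.178
v 3.052 3.342 -0.1
v 3.283 2.546 1.384
v 2.826 2.932 1.662
v 3.217 3.59 0.007
v 3.448 2.794 1.491
v 3.239 3.869 0.153
v 3.47 3.073 1.637
v 3.113 4.116 0.305
v 3.344 3.32 1.789
v 2.869 4.274 0.428
v 3.1 3.478 1.912
v 2.561 4.307 0.493
v 2.793 3.511 1.978
v 2.262 4.207 0.487
v 2.493 3.411 1.971
v 2.038 3.998 0.409
v 2.269 3.202 1.893
v 1.942 3.727 0.279
v 2.173 2.93 1.763
v 1.996 3.456 0.125
v 2.227 2.66 1.609
v 2.186 3.247 -0.016
v 2.417 2.451 1.468
v 2.47 3.149 -0.113
v 2.701 2.353 1.371
v 2.783 3.183 -0.144
v 3.014 2.387 1.341
f 2 1 5
f 2 5 3
f 3 5 6
f 3 6 4
f 5 1 7
f 5 7 6
f 6 7 8
f 6 8 4
f 7 1 9
f 7 9 8
f 8 9 10
f 8 10 4
f 9 1 11
f 9 11 10
f 10 11 12
f 10 12 4
f 11 1 13
f 11 13 12
f 12 13 14
f 12 14 4
f 13 1 15
f 13 15 14
f 14 15 16
f 14 16 4
f 15 1 17
f 15 17 16
f 16 17 18
f 16 18 4
f 17 1 19
f 17 19 18
f 18 19 20
f 18 20 4
f 19 1 21
f 19 21 20
f 20 21 22
f 20 22 4
f 21 1 23
f 21 23 22
f 22 23 24
f 22 24 4
f 23 1 25
f 23 25 24
f 24 25 26
f 24 26 4
f 25 1 27
f 25 27 26
f 26 27 28
f 26 28 4
f 27 1 2
f 27 2 28
f 28 2 3
f 28 3 4
f 30 29 33
f 30 33 31
f 31 33 34
f 31 34 32
f 33 29 35
f 33 35 34
f 34 35 36
f 34 36 32
f 35 29 37
f 35 37 36
f 36 37 38
f 36 38 32
f 37 29 39
f 37 39 38
f 38 39 40
f 38 40 32
f 39 29 41
f 39 41 40
f 40 41 42
f 40 42 32
f 41 29 43
f 41 43 42
f 42 43 44
f 42 44 32
f 43 29 45
f 43 45 44
f 44 45 46
f 44 46 32
f 45 29 47
f 45 47 46
f 46 47 48
f 46 48 32
f 47 29 49
f 47 49 48
f 48 49 50
f 48 50 32
f 49 29 51
f 49 51 50
f 50 51 52
f 50 52 32
f 51 29 53
f 51 53 52
f 52 53 54
f 52 54 32
f 53 29 55
f 53 55 54
f 54 55 56
f 54 56 32
f 55 29 30
f 55 30 56
f 56 30 31
f 56 31 32
f 58 60 57
f 61 58 57
f 57 60 59
f 59 61 57
f 58 64 60
f 62 58 61
f 62 64 58
f 60 64 59
f 63 61 59
f 59 64 63
f 63 62 61
f 64 62 63
f 66 65 69
f 66 69 67
f 67 69 70
f 67 70 68
f 69 65 71
f 69 71 70
f 70 71 72
f 70 72 68
f 71 65 73
f 71 73 72
f 72 73 74
f 72 74 68
f 73 65 75
f 73 75 74
f 74 75 76
f 74 76 68
f 75 65 77
f 75 77 76
f 76 77 78
f 76 78 68
f 77 65 79
f 77 79 78
f 78 79 80
f 78 80 68
f 79 65 81
f 79 81 80
f 80 81 82
f 80 82 68
f 81 65 83
f 81 83 82
f 82 83 84
f 82 84 68
f 83 65 85
f 83 85 84
f 84 85 86
f 84 86 68
f 85 65 87
f 85 87 86
f 86 87 88
f 86 88 68
f 87 65 89
f 87 89 88
f 88 89 90
f 88 90 68
f 89 65 91
f 89 91 90
f 90 91 92
f 90 92 68
f 91 65 66
f 91 66 92
f 92 66 67
f 92 67 68

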